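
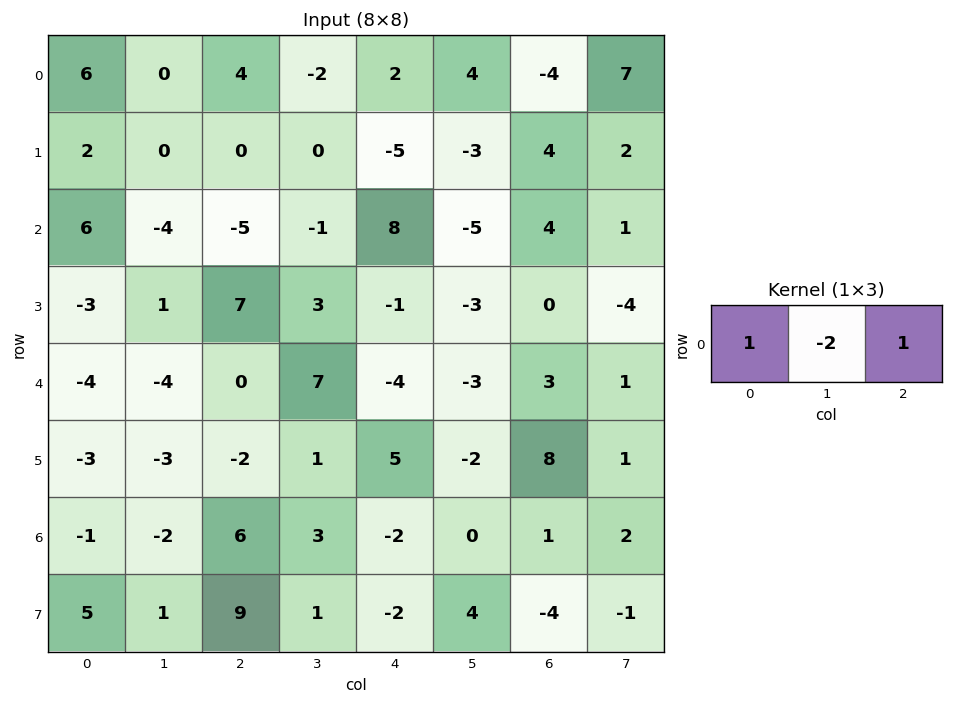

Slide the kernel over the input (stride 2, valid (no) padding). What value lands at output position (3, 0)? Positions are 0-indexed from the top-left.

The receptive field on the input at this output position is [-1 -2 6]. Elementwise product with the kernel and sum: -1·1 + -2·-2 + 6·1.

9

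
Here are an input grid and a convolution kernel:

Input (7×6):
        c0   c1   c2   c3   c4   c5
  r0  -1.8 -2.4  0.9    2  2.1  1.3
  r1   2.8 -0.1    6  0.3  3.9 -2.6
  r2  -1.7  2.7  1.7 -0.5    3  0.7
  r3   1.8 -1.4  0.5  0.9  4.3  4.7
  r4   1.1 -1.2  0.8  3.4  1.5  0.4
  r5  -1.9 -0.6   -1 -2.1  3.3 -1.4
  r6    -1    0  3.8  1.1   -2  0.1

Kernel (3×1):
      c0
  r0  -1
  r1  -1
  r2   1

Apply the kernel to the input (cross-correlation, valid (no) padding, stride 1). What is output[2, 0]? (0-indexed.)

The receptive field on the input at this output position is [-1.7 / 1.8 / 1.1]. Elementwise product with the kernel and sum: -1.7·-1 + 1.8·-1 + 1.1·1.

1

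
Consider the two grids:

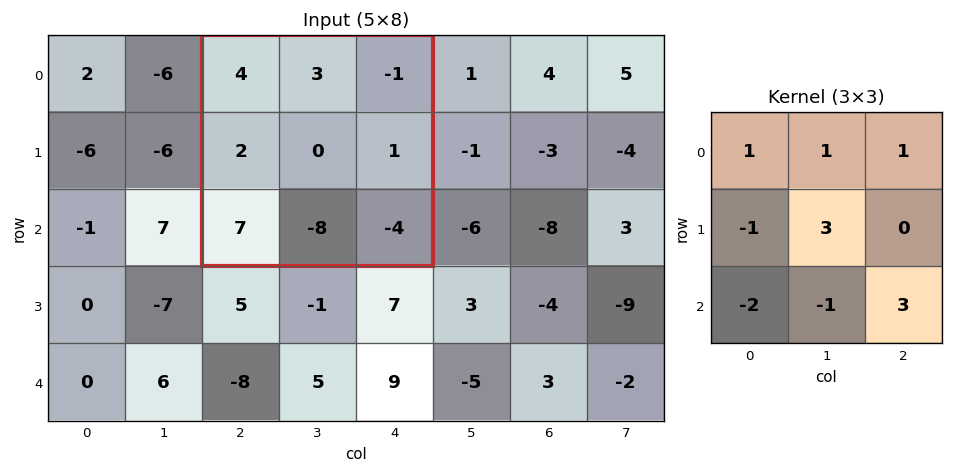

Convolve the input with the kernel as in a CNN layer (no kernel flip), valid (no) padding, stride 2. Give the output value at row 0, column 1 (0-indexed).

The receptive field on the input at this output position is [4 3 -1 / 2 0 1 / 7 -8 -4]. Elementwise product with the kernel and sum: 4·1 + 3·1 + -1·1 + 2·-1 + 0·3 + 7·-2 + -8·-1 + -4·3.

-14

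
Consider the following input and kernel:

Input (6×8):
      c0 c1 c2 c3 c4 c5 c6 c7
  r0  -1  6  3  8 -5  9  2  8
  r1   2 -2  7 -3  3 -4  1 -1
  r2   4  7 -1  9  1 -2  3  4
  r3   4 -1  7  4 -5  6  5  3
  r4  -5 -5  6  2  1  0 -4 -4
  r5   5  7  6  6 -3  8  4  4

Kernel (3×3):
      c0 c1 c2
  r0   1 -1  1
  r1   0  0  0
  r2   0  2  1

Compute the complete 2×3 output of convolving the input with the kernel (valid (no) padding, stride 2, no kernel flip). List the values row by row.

9 9 -13
-8 -4 2

Output[0,0]: The receptive field on the input at this output position is [-1 6 3 / 2 -2 7 / 4 7 -1]. Elementwise product with the kernel and sum: -1·1 + 6·-1 + 3·1 + 7·2 + -1·1.
Output[0,1]: The receptive field on the input at this output position is [3 8 -5 / 7 -3 3 / -1 9 1]. Elementwise product with the kernel and sum: 3·1 + 8·-1 + -5·1 + 9·2 + 1·1.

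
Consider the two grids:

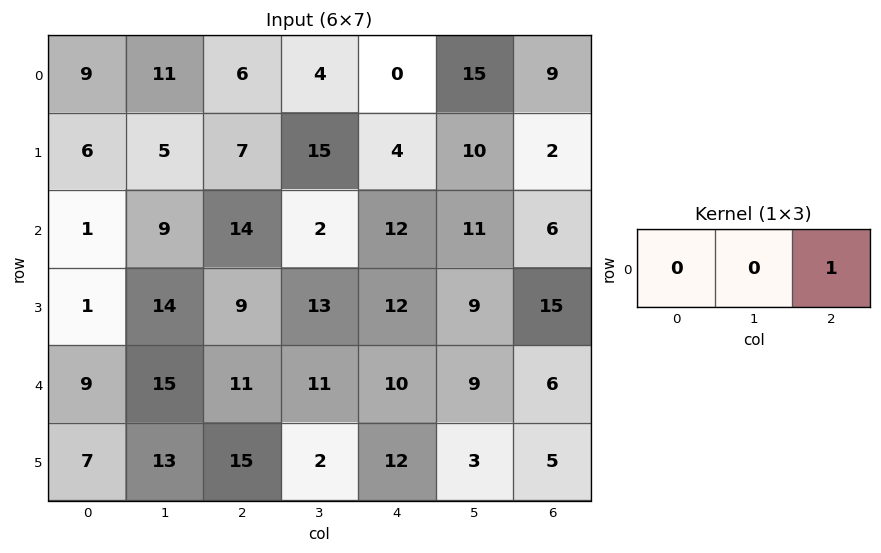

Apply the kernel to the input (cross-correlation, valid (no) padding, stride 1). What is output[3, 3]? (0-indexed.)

9

The receptive field on the input at this output position is [13 12 9]. Elementwise product with the kernel and sum: 9·1.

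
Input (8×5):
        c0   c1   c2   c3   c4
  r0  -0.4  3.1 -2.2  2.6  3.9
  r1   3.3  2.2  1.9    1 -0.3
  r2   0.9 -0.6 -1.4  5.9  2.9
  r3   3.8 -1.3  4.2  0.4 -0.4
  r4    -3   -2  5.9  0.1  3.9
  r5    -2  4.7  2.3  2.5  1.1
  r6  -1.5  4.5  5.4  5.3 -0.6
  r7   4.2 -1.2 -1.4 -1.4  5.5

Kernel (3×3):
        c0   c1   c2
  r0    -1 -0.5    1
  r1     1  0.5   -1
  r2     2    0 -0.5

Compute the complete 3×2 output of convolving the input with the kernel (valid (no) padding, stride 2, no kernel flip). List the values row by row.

1.65 3.25
-12 16
2.25 11.5

Output[0,0]: The receptive field on the input at this output position is [-0.4 3.1 -2.2 / 3.3 2.2 1.9 / 0.9 -0.6 -1.4]. Elementwise product with the kernel and sum: -0.4·-1 + 3.1·-0.5 + -2.2·1 + 3.3·1 + 2.2·0.5 + 1.9·-1 + 0.9·2 + -1.4·-0.5.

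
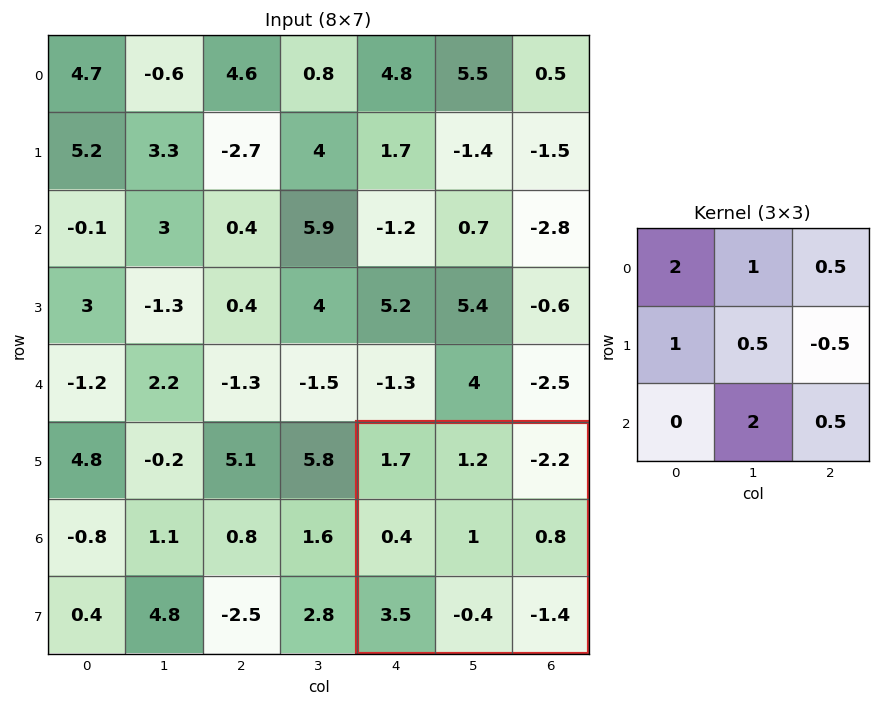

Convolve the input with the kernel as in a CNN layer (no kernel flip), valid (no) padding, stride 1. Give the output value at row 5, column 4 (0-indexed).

The receptive field on the input at this output position is [1.7 1.2 -2.2 / 0.4 1 0.8 / 3.5 -0.4 -1.4]. Elementwise product with the kernel and sum: 1.7·2 + 1.2·1 + -2.2·0.5 + 0.4·1 + 1·0.5 + 0.8·-0.5 + -0.4·2 + -1.4·0.5.

2.5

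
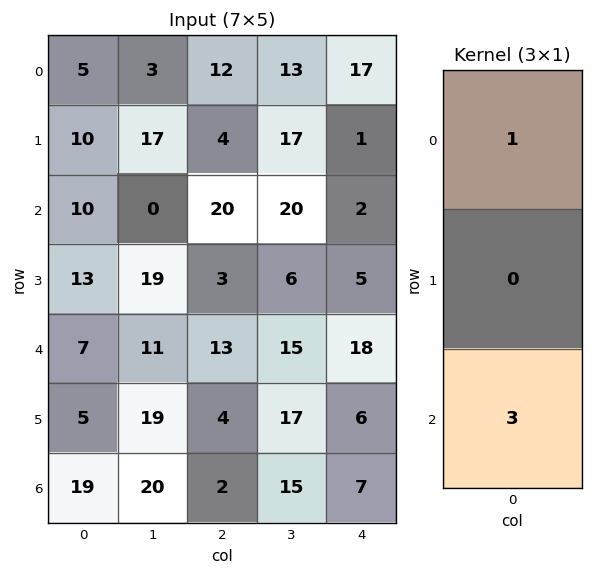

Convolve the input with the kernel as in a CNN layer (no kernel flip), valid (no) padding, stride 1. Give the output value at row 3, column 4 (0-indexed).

23

The receptive field on the input at this output position is [5 / 18 / 6]. Elementwise product with the kernel and sum: 5·1 + 6·3.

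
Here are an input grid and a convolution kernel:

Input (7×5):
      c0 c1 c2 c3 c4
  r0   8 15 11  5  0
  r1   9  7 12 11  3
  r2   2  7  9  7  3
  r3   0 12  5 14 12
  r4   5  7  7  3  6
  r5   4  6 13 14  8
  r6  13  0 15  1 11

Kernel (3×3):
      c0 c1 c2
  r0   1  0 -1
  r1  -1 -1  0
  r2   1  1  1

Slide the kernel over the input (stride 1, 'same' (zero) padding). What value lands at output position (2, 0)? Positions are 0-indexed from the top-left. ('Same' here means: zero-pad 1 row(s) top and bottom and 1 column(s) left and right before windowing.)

3

The receptive field on the zero-padded input at this output position is [0 9 7 / 0 2 7 / 0 0 12]. Elementwise product with the kernel and sum: 0·1 + 7·-1 + 0·-1 + 2·-1 + 0·1 + 0·1 + 12·1.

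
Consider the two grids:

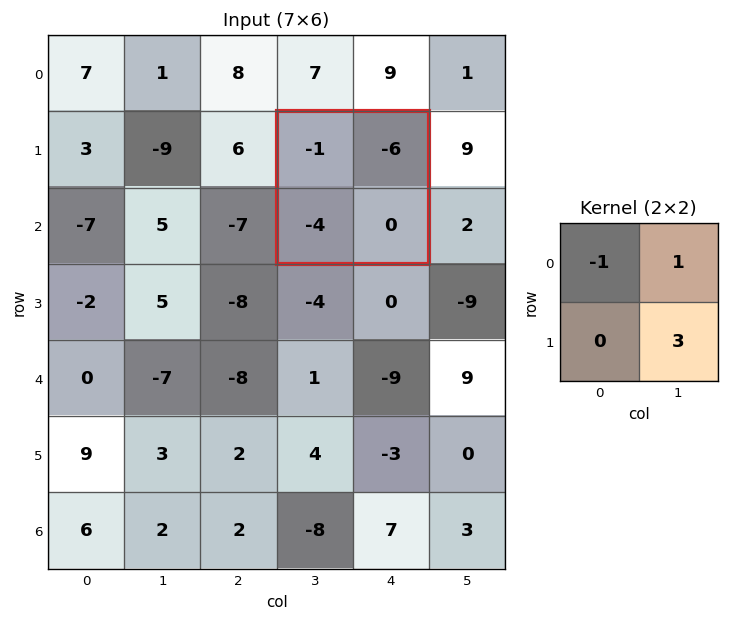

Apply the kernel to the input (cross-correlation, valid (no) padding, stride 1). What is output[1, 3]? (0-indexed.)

-5

The receptive field on the input at this output position is [-1 -6 / -4 0]. Elementwise product with the kernel and sum: -1·-1 + -6·1 + 0·3.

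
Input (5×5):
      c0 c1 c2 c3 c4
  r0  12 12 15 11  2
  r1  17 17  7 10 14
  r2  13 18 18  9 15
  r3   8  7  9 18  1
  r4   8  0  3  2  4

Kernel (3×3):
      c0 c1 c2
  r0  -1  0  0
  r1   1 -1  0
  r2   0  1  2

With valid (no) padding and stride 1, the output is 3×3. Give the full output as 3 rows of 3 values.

Output[0,0]: The receptive field on the input at this output position is [12 12 15 / 17 17 7 / 13 18 18]. Elementwise product with the kernel and sum: 12·-1 + 17·1 + 17·-1 + 18·1 + 18·2.

42 34 21
3 28 22
-6 -13 -17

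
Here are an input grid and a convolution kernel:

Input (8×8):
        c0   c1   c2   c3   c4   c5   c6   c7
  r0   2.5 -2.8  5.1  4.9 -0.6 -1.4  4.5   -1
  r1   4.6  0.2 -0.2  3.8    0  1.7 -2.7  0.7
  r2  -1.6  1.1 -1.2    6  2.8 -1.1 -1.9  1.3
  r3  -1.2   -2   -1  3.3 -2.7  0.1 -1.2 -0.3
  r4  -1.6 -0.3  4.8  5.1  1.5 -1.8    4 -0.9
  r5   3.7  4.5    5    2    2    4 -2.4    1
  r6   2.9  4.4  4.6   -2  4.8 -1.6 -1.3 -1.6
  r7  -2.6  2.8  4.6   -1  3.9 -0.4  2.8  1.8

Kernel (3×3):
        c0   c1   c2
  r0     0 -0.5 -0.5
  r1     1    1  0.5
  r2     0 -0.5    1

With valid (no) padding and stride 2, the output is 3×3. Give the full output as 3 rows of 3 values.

Output[0,0]: The receptive field on the input at this output position is [2.5 -2.8 5.1 / 4.6 0.2 -0.2 / -1.6 1.1 -1.2]. Elementwise product with the kernel and sum: -2.8·-0.5 + 5.1·-0.5 + 4.6·1 + 0.2·1 + -0.2·0.5 + 1.1·-0.5 + -1.2·1.

1.8 1.25 -2.55
1.3 -4.5 3.2
10.85 10.5 3.2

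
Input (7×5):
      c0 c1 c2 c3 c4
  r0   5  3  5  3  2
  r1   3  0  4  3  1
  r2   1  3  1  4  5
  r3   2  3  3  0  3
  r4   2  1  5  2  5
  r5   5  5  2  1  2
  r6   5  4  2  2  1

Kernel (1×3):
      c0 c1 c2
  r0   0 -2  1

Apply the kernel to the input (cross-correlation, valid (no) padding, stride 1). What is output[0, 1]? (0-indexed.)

-7

The receptive field on the input at this output position is [3 5 3]. Elementwise product with the kernel and sum: 5·-2 + 3·1.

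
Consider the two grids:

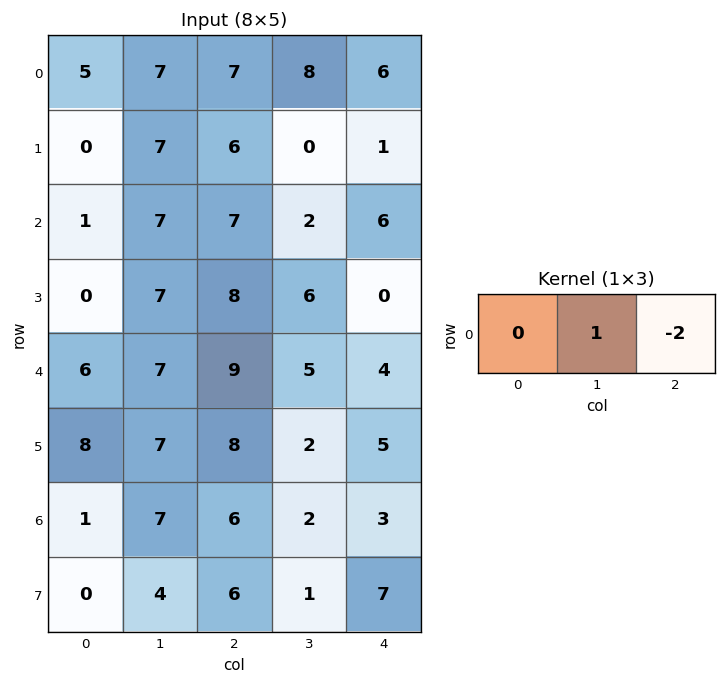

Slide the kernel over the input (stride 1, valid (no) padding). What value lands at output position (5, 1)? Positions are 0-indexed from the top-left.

The receptive field on the input at this output position is [7 8 2]. Elementwise product with the kernel and sum: 8·1 + 2·-2.

4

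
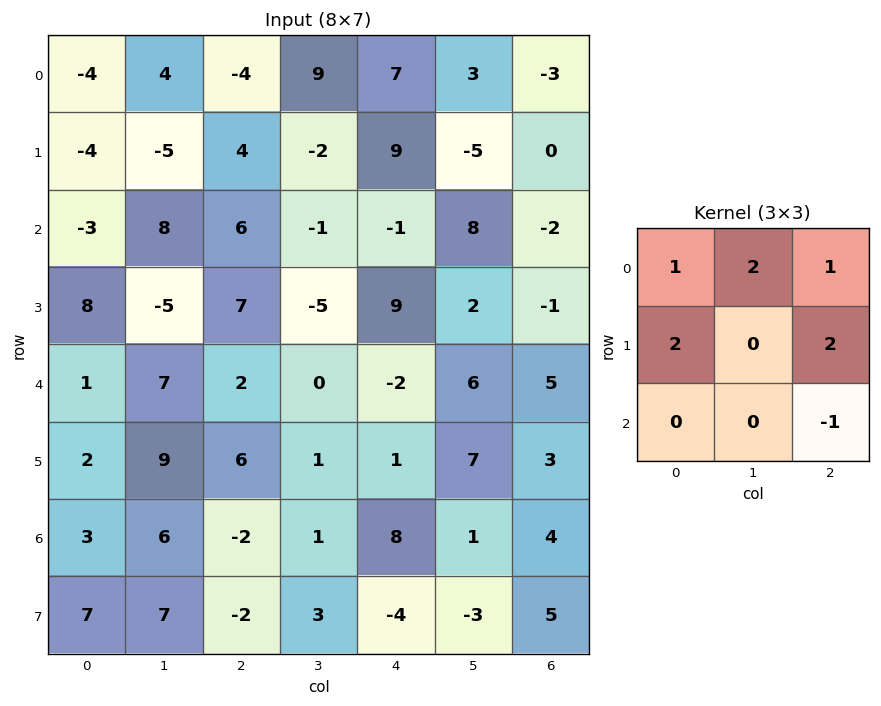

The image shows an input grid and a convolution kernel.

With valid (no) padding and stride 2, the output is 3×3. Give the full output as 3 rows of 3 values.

-6 48 30
47 37 24
35 6 19

Output[0,0]: The receptive field on the input at this output position is [-4 4 -4 / -4 -5 4 / -3 8 6]. Elementwise product with the kernel and sum: -4·1 + 4·2 + -4·1 + -4·2 + 4·2 + 6·-1.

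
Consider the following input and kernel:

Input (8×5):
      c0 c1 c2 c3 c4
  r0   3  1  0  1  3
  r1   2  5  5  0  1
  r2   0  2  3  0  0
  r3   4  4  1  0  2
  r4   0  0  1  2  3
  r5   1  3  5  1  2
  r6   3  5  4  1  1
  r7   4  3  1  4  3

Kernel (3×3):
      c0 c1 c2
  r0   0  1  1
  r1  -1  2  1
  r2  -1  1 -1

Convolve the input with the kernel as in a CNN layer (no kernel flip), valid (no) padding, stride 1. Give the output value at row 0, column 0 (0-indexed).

The receptive field on the input at this output position is [3 1 0 / 2 5 5 / 0 2 3]. Elementwise product with the kernel and sum: 1·1 + 0·1 + 2·-1 + 5·2 + 5·1 + 0·-1 + 2·1 + 3·-1.

13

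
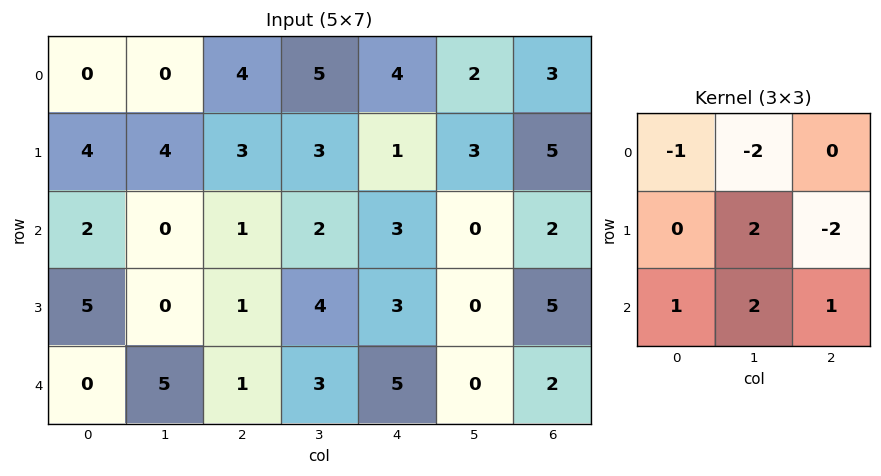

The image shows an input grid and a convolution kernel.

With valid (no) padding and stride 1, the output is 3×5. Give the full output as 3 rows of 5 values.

5 -4 -2 -9 -7
-8 -6 1 11 -3
7 2 9 11 -6

Output[0,0]: The receptive field on the input at this output position is [0 0 4 / 4 4 3 / 2 0 1]. Elementwise product with the kernel and sum: 0·-1 + 0·-2 + 4·2 + 3·-2 + 2·1 + 0·2 + 1·1.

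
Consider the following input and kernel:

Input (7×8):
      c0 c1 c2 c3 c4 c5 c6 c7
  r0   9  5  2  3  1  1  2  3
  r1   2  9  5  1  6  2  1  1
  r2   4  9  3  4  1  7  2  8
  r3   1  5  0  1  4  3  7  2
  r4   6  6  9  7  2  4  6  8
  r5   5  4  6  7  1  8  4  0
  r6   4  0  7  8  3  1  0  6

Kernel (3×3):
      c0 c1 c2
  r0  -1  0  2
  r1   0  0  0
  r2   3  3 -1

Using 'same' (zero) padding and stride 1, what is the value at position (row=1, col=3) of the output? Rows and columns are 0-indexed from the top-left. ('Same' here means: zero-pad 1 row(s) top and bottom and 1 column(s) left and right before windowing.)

The receptive field on the zero-padded input at this output position is [2 3 1 / 5 1 6 / 3 4 1]. Elementwise product with the kernel and sum: 2·-1 + 1·2 + 3·3 + 4·3 + 1·-1.

20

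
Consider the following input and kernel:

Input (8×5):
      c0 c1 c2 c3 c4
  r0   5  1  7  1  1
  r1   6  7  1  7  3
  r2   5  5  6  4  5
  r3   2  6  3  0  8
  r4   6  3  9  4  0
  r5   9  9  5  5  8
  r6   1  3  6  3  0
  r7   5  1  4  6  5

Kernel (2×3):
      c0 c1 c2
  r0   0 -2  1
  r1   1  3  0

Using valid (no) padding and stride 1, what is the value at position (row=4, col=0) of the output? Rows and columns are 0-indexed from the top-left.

The receptive field on the input at this output position is [6 3 9 / 9 9 5]. Elementwise product with the kernel and sum: 3·-2 + 9·1 + 9·1 + 9·3.

39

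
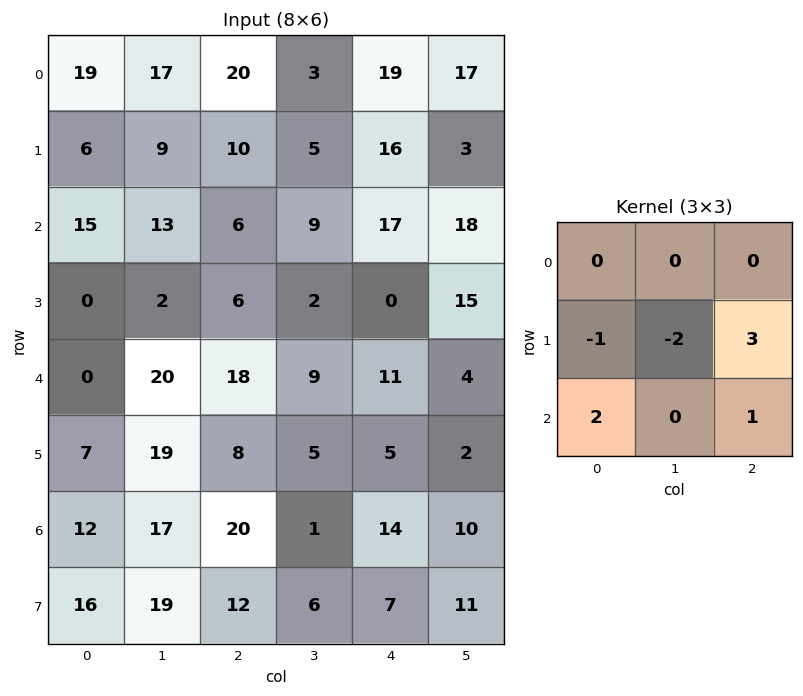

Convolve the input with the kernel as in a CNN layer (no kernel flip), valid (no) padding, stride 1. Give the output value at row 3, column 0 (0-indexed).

36

The receptive field on the input at this output position is [0 2 6 / 0 20 18 / 7 19 8]. Elementwise product with the kernel and sum: 0·-1 + 20·-2 + 18·3 + 7·2 + 8·1.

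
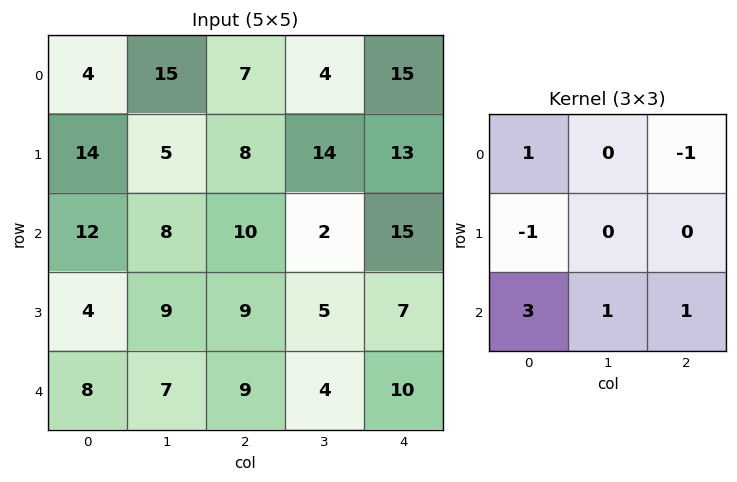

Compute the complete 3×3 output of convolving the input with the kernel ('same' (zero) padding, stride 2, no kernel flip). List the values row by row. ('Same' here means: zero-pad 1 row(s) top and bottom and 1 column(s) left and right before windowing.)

19 22 51
8 24 34
-9 -3 1

Output[0,0]: The receptive field on the zero-padded input at this output position is [0 0 0 / 0 4 15 / 0 14 5]. Elementwise product with the kernel and sum: 0·1 + 0·-1 + 0·-1 + 0·3 + 14·1 + 5·1.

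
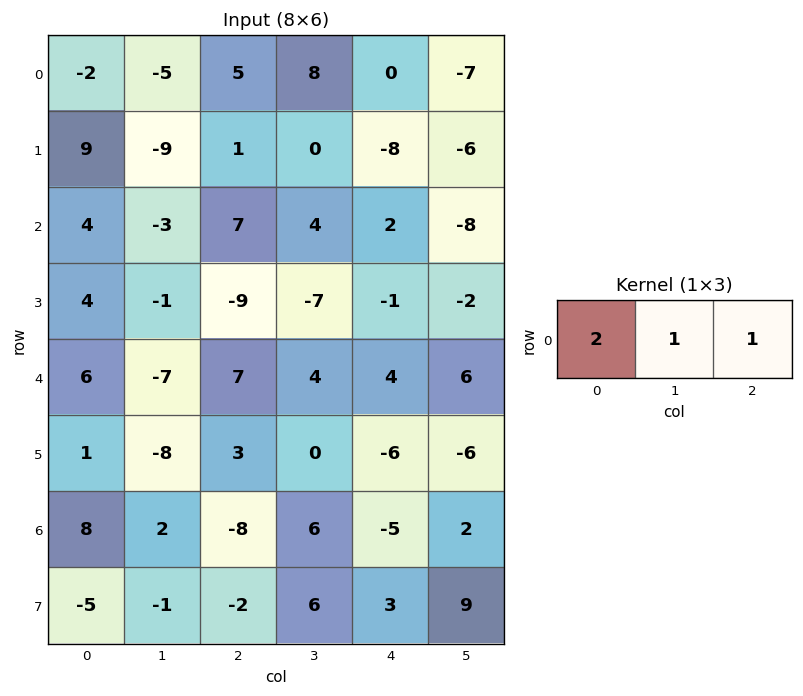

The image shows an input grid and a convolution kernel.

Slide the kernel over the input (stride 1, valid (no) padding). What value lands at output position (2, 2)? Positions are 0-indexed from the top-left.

20

The receptive field on the input at this output position is [7 4 2]. Elementwise product with the kernel and sum: 7·2 + 4·1 + 2·1.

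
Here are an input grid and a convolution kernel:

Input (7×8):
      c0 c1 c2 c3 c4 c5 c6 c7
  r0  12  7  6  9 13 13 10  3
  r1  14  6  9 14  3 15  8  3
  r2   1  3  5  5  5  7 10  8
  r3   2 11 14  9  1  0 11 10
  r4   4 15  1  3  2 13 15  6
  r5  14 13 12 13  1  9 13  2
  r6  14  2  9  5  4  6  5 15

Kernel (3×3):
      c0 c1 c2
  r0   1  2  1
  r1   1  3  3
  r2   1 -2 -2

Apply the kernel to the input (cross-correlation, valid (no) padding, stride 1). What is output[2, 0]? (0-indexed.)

61

The receptive field on the input at this output position is [1 3 5 / 2 11 14 / 4 15 1]. Elementwise product with the kernel and sum: 1·1 + 3·2 + 5·1 + 2·1 + 11·3 + 14·3 + 4·1 + 15·-2 + 1·-2.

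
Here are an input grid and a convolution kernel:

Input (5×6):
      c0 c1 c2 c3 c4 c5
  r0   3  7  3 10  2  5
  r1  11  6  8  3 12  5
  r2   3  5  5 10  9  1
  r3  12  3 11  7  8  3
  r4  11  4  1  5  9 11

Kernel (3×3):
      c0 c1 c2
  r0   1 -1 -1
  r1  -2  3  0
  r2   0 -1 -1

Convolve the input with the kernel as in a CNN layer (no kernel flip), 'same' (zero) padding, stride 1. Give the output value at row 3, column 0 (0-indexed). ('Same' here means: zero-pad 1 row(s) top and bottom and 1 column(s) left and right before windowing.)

The receptive field on the zero-padded input at this output position is [0 3 5 / 0 12 3 / 0 11 4]. Elementwise product with the kernel and sum: 0·1 + 3·-1 + 5·-1 + 0·-2 + 12·3 + 11·-1 + 4·-1.

13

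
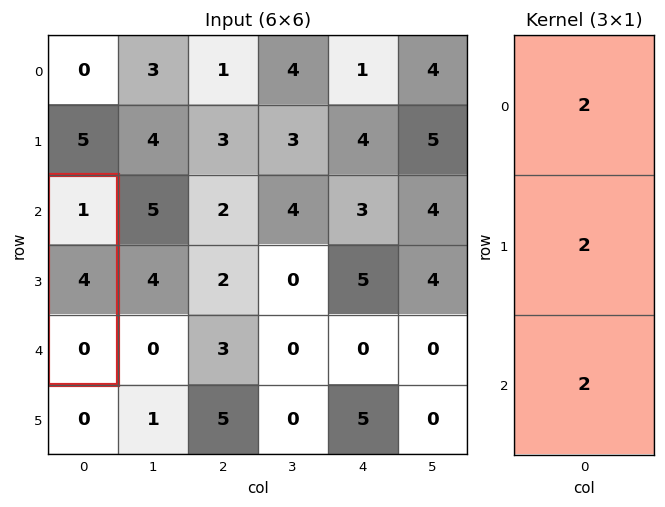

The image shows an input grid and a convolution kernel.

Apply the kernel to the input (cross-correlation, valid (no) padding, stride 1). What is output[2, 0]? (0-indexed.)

The receptive field on the input at this output position is [1 / 4 / 0]. Elementwise product with the kernel and sum: 1·2 + 4·2 + 0·2.

10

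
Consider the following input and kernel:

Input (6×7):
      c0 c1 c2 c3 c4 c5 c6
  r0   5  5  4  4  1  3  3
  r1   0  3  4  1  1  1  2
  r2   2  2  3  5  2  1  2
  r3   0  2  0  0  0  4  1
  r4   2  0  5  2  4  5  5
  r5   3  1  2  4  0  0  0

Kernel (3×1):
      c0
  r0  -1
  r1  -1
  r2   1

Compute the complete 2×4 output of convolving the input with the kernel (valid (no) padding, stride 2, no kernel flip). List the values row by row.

Output[0,0]: The receptive field on the input at this output position is [5 / 0 / 2]. Elementwise product with the kernel and sum: 5·-1 + 0·-1 + 2·1.
Output[0,1]: The receptive field on the input at this output position is [4 / 4 / 3]. Elementwise product with the kernel and sum: 4·-1 + 4·-1 + 3·1.

-3 -5 0 -3
0 2 2 2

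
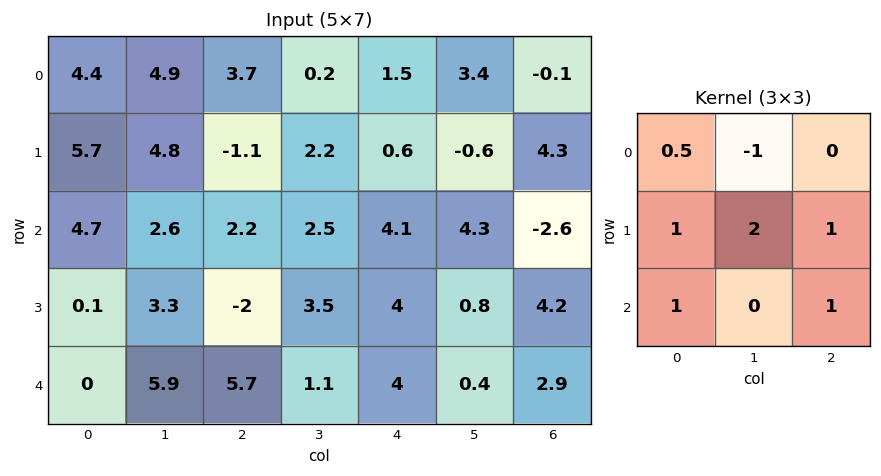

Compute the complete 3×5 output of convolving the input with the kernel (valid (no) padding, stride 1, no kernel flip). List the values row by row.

18.4 8.65 11.85 8.2 2.55
8.25 19.8 10.55 19.8 19.2
10.15 8.9 17.3 10.95 14.45

Output[0,0]: The receptive field on the input at this output position is [4.4 4.9 3.7 / 5.7 4.8 -1.1 / 4.7 2.6 2.2]. Elementwise product with the kernel and sum: 4.4·0.5 + 4.9·-1 + 5.7·1 + 4.8·2 + -1.1·1 + 4.7·1 + 2.2·1.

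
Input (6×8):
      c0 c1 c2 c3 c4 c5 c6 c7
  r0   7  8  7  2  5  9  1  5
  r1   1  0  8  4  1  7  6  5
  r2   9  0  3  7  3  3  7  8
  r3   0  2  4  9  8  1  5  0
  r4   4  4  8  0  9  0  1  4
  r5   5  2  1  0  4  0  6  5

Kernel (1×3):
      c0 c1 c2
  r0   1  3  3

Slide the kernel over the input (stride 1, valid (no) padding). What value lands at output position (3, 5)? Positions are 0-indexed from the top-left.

16

The receptive field on the input at this output position is [1 5 0]. Elementwise product with the kernel and sum: 1·1 + 5·3 + 0·3.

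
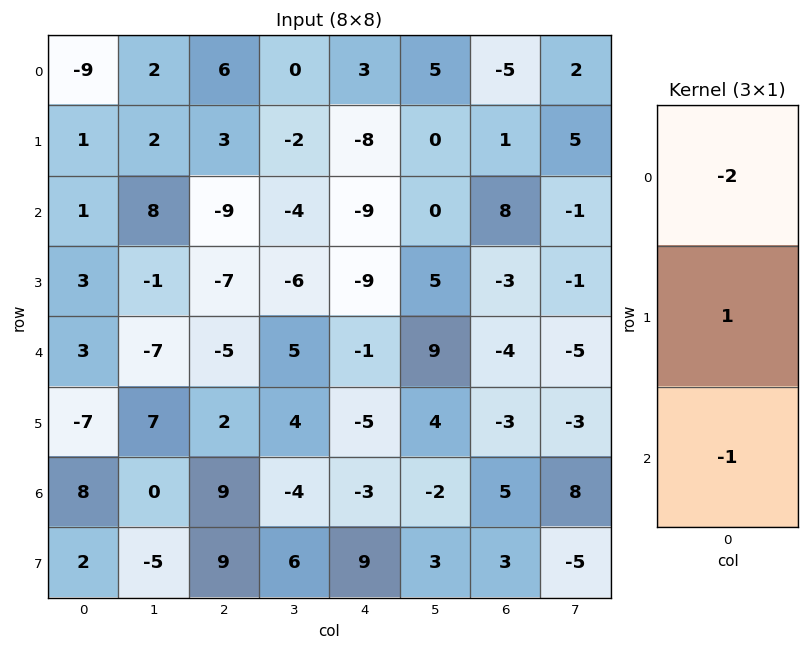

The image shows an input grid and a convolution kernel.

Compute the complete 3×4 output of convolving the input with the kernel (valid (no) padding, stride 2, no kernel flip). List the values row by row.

18 0 -5 3
-2 16 10 -15
-21 3 0 0

Output[0,0]: The receptive field on the input at this output position is [-9 / 1 / 1]. Elementwise product with the kernel and sum: -9·-2 + 1·1 + 1·-1.
Output[0,1]: The receptive field on the input at this output position is [6 / 3 / -9]. Elementwise product with the kernel and sum: 6·-2 + 3·1 + -9·-1.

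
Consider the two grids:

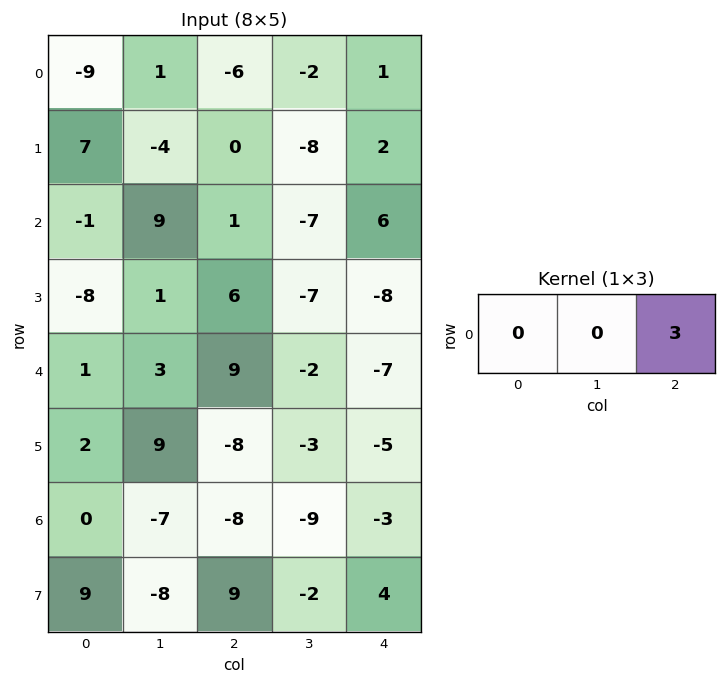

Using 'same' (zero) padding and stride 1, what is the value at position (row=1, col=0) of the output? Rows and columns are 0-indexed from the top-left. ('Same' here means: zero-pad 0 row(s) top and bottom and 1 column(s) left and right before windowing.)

The receptive field on the zero-padded input at this output position is [0 7 -4]. Elementwise product with the kernel and sum: -4·3.

-12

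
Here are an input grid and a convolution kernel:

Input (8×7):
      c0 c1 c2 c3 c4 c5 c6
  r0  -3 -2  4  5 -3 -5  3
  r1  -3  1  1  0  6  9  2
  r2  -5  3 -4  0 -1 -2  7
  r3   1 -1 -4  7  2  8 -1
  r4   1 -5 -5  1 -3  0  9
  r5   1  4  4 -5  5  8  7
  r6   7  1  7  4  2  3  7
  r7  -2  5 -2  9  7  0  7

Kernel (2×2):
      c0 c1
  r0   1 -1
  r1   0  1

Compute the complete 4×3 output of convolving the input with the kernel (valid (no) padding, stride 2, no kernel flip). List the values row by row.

0 -1 11
-9 3 9
10 -11 5
11 12 -1

Output[0,0]: The receptive field on the input at this output position is [-3 -2 / -3 1]. Elementwise product with the kernel and sum: -3·1 + -2·-1 + 1·1.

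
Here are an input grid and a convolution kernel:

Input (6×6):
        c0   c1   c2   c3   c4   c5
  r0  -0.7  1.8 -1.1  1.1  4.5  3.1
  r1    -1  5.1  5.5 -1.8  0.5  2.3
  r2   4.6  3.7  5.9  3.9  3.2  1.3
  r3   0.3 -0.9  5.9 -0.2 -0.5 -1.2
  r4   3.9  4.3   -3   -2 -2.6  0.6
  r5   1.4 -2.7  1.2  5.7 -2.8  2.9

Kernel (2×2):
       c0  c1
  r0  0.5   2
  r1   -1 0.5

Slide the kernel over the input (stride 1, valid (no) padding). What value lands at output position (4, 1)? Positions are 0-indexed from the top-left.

The receptive field on the input at this output position is [4.3 -3 / -2.7 1.2]. Elementwise product with the kernel and sum: 4.3·0.5 + -3·2 + -2.7·-1 + 1.2·0.5.

-0.55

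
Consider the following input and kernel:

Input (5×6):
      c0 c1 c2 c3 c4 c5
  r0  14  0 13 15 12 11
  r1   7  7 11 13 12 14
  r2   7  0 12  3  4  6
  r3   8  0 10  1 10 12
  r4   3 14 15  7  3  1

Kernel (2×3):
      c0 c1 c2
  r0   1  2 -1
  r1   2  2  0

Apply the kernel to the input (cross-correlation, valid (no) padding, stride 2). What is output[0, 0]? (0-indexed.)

29

The receptive field on the input at this output position is [14 0 13 / 7 7 11]. Elementwise product with the kernel and sum: 14·1 + 0·2 + 13·-1 + 7·2 + 7·2.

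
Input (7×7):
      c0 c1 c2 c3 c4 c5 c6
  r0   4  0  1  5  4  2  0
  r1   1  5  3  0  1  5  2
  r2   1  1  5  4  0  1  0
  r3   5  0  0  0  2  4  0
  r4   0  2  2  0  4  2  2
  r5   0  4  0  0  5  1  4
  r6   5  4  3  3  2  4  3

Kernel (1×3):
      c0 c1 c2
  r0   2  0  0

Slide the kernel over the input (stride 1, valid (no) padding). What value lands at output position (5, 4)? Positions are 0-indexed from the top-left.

10

The receptive field on the input at this output position is [5 1 4]. Elementwise product with the kernel and sum: 5·2.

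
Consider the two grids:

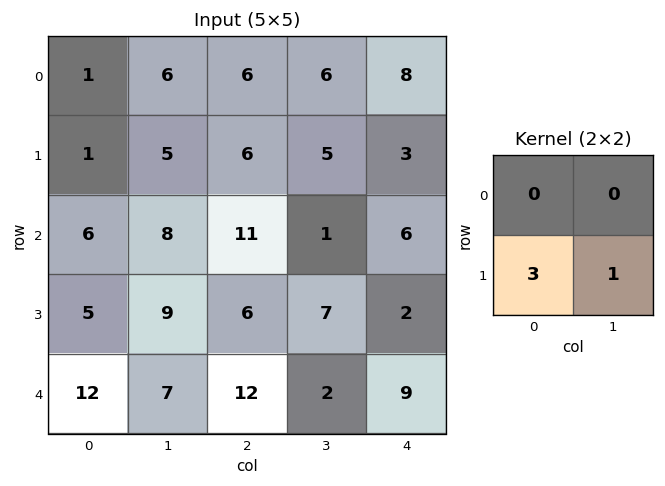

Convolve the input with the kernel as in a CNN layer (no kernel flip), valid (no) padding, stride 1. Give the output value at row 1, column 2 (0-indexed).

The receptive field on the input at this output position is [6 5 / 11 1]. Elementwise product with the kernel and sum: 11·3 + 1·1.

34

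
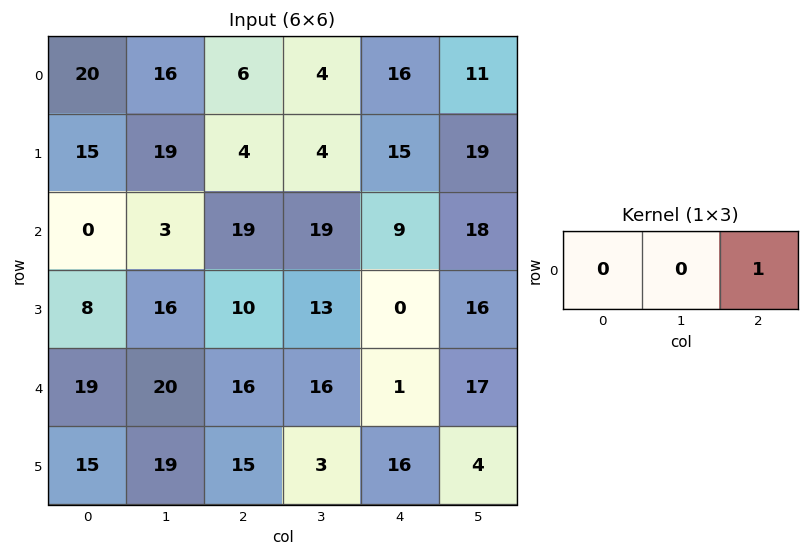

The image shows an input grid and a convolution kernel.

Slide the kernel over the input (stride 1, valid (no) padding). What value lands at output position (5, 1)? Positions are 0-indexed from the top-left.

The receptive field on the input at this output position is [19 15 3]. Elementwise product with the kernel and sum: 3·1.

3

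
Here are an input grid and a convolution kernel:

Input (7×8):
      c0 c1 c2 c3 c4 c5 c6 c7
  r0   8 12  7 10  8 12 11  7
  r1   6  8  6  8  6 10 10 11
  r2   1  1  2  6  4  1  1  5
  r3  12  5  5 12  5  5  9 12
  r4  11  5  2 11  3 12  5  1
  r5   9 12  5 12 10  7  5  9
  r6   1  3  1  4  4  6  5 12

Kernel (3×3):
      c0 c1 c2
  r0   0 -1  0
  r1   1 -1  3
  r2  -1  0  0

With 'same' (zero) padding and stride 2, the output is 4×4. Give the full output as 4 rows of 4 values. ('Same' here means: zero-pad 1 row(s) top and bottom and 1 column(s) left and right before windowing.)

28 27 30 12
-4 6 -13 0
-8 19 27 -6
-1 9 8 32

Output[0,0]: The receptive field on the zero-padded input at this output position is [0 0 0 / 0 8 12 / 0 6 8]. Elementwise product with the kernel and sum: 0·-1 + 0·1 + 8·-1 + 12·3 + 0·-1.
Output[0,1]: The receptive field on the zero-padded input at this output position is [0 0 0 / 12 7 10 / 8 6 8]. Elementwise product with the kernel and sum: 0·-1 + 12·1 + 7·-1 + 10·3 + 8·-1.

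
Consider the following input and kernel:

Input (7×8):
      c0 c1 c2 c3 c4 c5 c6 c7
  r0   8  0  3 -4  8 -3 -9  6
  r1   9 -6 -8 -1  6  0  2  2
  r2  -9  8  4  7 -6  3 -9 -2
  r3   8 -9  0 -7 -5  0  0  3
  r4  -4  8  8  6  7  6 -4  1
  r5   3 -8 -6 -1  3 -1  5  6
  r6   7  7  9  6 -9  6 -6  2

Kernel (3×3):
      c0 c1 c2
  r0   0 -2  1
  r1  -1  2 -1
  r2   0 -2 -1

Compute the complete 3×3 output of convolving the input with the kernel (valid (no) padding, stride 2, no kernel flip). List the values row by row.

Output[0,0]: The receptive field on the input at this output position is [8 0 3 / 9 -6 -8 / -9 8 4]. Elementwise product with the kernel and sum: 0·-2 + 3·1 + 9·-1 + -6·2 + -8·-1 + 8·-2 + 4·-1.
Output[0,1]: The receptive field on the input at this output position is [3 -4 8 / -8 -1 6 / 4 7 -6]. Elementwise product with the kernel and sum: -4·-2 + 8·1 + -8·-1 + -1·2 + 6·-1 + 7·-2 + -6·-1.

-30 8 -8
-62 -48 -18
-44 -7 -32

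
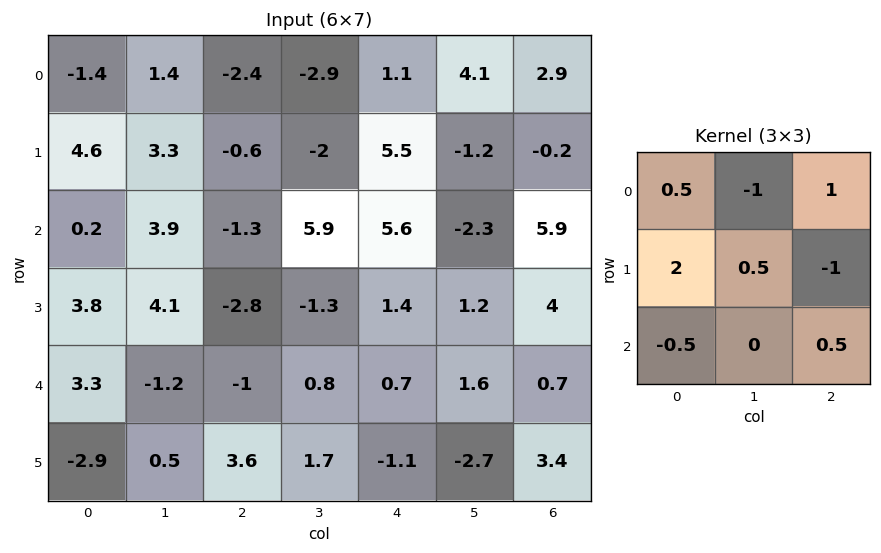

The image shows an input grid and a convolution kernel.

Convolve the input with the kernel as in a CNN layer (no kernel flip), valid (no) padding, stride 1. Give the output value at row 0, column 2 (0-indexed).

The receptive field on the input at this output position is [-2.4 -2.9 1.1 / -0.6 -2 5.5 / -1.3 5.9 5.6]. Elementwise product with the kernel and sum: -2.4·0.5 + -2.9·-1 + 1.1·1 + -0.6·2 + -2·0.5 + 5.5·-1 + -1.3·-0.5 + 5.6·0.5.

-1.45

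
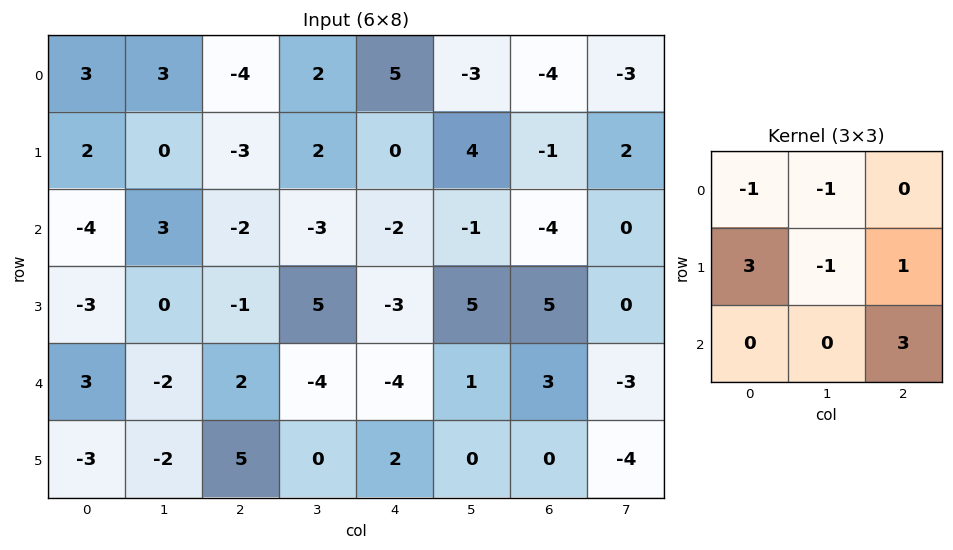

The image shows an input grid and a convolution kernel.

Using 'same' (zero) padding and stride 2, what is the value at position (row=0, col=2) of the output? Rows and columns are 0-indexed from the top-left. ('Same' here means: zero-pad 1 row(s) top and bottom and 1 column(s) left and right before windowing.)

The receptive field on the zero-padded input at this output position is [0 0 0 / 2 5 -3 / 2 0 4]. Elementwise product with the kernel and sum: 0·-1 + 0·-1 + 2·3 + 5·-1 + -3·1 + 4·3.

10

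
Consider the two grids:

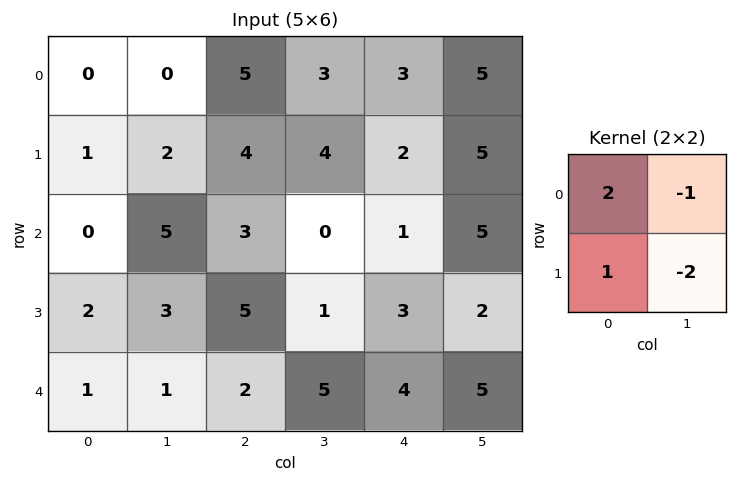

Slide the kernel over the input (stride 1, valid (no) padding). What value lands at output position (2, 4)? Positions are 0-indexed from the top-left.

-4

The receptive field on the input at this output position is [1 5 / 3 2]. Elementwise product with the kernel and sum: 1·2 + 5·-1 + 3·1 + 2·-2.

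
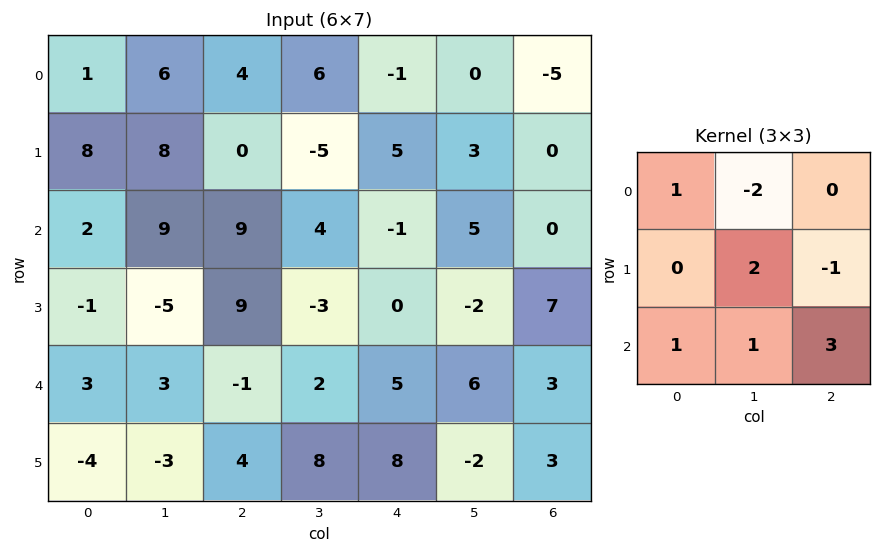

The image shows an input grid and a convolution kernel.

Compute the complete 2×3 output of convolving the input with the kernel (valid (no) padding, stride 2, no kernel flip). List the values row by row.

Output[0,0]: The receptive field on the input at this output position is [1 6 4 / 8 8 0 / 2 9 9]. Elementwise product with the kernel and sum: 1·1 + 6·-2 + 8·2 + 0·-1 + 2·1 + 9·1 + 9·3.

43 -13 9
-32 11 -2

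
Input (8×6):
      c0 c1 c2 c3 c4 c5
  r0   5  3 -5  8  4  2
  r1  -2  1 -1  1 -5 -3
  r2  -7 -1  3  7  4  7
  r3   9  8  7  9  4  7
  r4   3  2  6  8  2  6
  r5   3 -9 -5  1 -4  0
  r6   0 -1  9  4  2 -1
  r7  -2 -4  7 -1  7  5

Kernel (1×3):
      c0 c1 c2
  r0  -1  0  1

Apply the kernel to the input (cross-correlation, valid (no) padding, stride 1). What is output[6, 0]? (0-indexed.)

The receptive field on the input at this output position is [0 -1 9]. Elementwise product with the kernel and sum: 0·-1 + 9·1.

9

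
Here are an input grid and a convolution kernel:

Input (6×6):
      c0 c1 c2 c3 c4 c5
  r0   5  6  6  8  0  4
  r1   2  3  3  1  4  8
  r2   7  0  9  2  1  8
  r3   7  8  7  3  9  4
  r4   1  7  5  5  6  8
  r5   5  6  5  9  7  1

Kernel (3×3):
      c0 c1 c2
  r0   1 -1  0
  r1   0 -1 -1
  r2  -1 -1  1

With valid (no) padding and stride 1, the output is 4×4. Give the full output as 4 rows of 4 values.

-5 -11 -17 1
-18 -23 -2 -20
-11 -26 -9 -15
-19 -11 -14 -35

Output[0,0]: The receptive field on the input at this output position is [5 6 6 / 2 3 3 / 7 0 9]. Elementwise product with the kernel and sum: 5·1 + 6·-1 + 3·-1 + 3·-1 + 7·-1 + 0·-1 + 9·1.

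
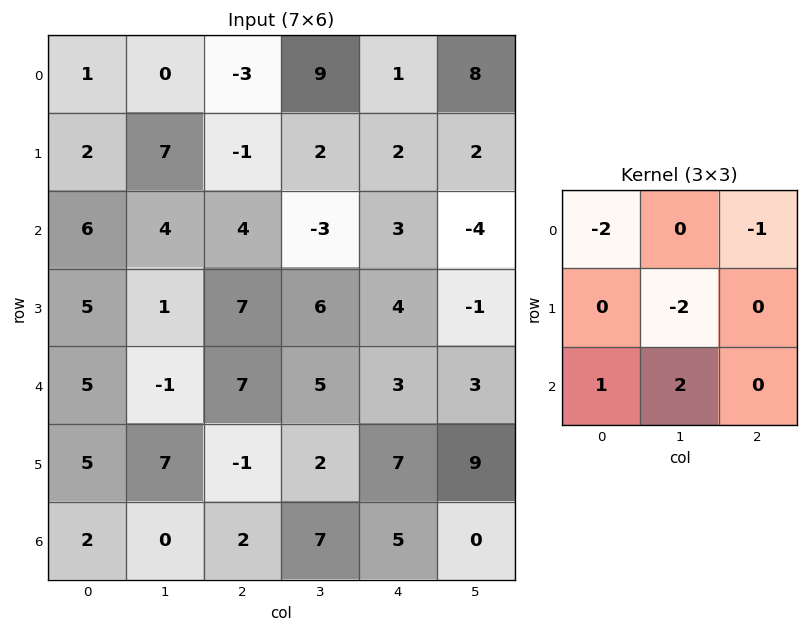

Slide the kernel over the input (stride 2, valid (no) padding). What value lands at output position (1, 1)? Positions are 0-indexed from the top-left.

The receptive field on the input at this output position is [4 -3 3 / 7 6 4 / 7 5 3]. Elementwise product with the kernel and sum: 4·-2 + 3·-1 + 6·-2 + 7·1 + 5·2.

-6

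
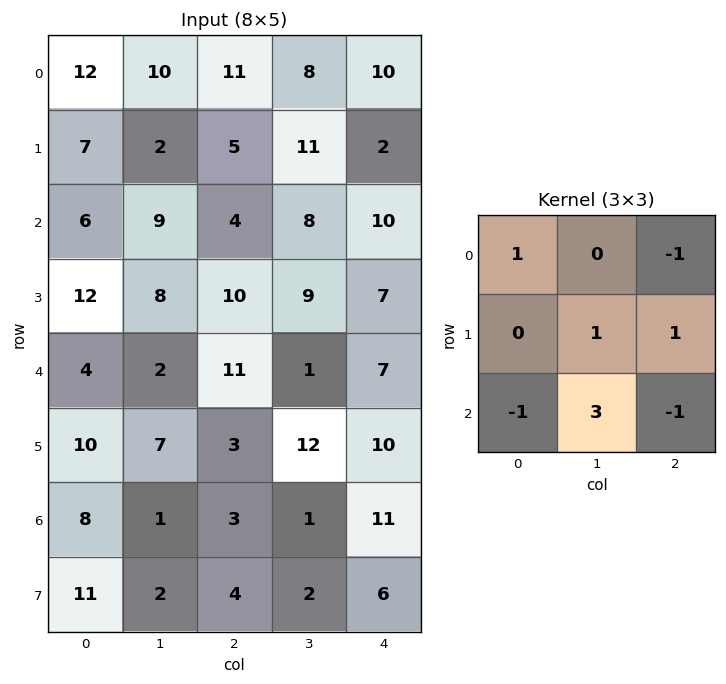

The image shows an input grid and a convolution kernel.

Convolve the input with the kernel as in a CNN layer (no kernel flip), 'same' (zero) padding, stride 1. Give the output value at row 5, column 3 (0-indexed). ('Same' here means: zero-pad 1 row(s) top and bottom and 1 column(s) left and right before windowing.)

15

The receptive field on the zero-padded input at this output position is [11 1 7 / 3 12 10 / 3 1 11]. Elementwise product with the kernel and sum: 11·1 + 7·-1 + 12·1 + 10·1 + 3·-1 + 1·3 + 11·-1.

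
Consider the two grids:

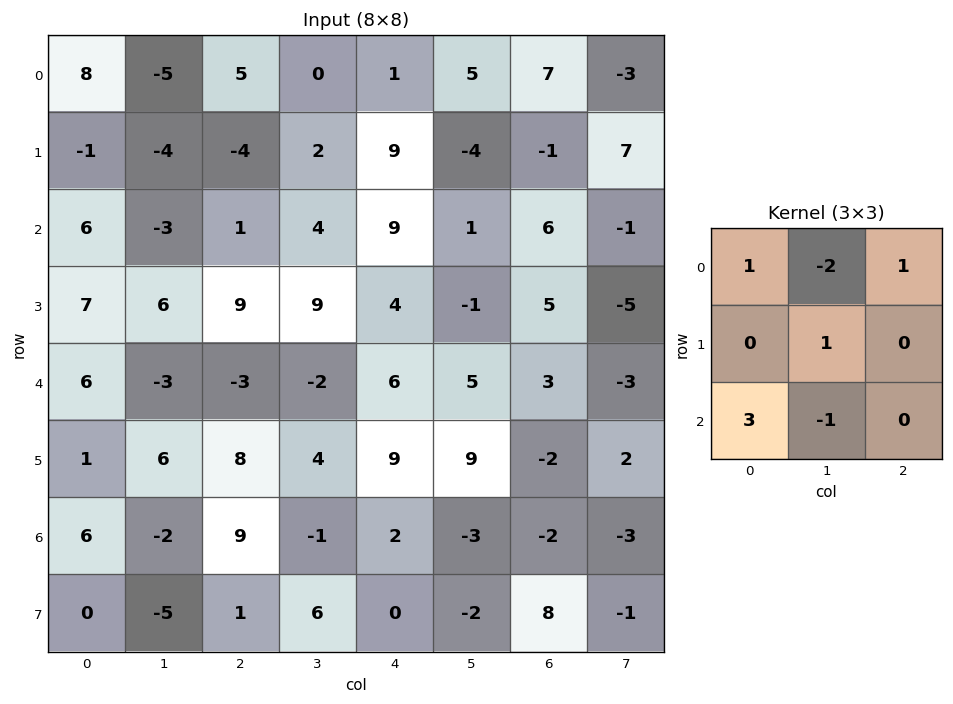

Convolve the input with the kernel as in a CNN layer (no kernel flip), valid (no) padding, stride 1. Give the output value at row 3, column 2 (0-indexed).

The receptive field on the input at this output position is [9 9 4 / -3 -2 6 / 8 4 9]. Elementwise product with the kernel and sum: 9·1 + 9·-2 + 4·1 + -2·1 + 8·3 + 4·-1.

13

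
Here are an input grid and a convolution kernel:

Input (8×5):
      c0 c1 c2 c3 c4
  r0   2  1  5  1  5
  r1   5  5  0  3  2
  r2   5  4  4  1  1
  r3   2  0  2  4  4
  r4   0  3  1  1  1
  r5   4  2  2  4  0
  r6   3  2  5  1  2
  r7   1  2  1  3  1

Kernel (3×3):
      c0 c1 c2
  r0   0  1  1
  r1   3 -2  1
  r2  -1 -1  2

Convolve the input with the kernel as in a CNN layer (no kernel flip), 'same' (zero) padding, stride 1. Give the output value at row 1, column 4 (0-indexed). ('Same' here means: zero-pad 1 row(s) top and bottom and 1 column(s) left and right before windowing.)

8

The receptive field on the zero-padded input at this output position is [1 5 0 / 3 2 0 / 1 1 0]. Elementwise product with the kernel and sum: 5·1 + 0·1 + 3·3 + 2·-2 + 0·1 + 1·-1 + 1·-1 + 0·2.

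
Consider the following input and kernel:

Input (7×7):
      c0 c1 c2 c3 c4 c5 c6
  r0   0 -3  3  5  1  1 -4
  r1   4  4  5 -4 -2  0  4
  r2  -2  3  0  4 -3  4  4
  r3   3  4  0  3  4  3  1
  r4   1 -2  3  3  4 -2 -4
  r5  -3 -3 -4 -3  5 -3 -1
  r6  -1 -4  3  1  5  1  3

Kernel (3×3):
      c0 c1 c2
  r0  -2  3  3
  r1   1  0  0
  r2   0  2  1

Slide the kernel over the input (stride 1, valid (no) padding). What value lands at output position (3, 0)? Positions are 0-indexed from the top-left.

The receptive field on the input at this output position is [3 4 0 / 1 -2 3 / -3 -3 -4]. Elementwise product with the kernel and sum: 3·-2 + 4·3 + 0·3 + 1·1 + -3·2 + -4·1.

-3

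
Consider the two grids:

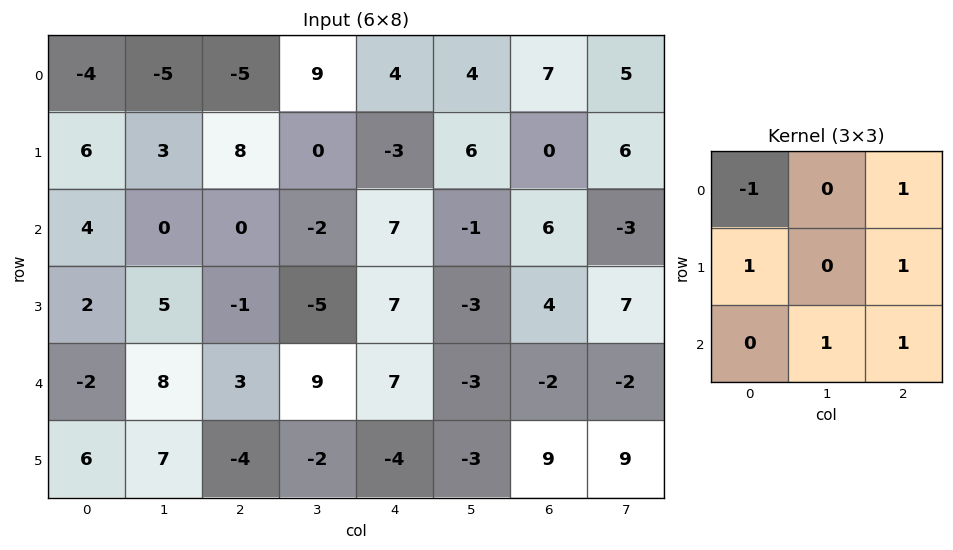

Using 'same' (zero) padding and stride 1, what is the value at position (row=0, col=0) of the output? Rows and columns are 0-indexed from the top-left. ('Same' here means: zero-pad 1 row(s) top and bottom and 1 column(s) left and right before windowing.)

The receptive field on the zero-padded input at this output position is [0 0 0 / 0 -4 -5 / 0 6 3]. Elementwise product with the kernel and sum: 0·-1 + 0·1 + 0·1 + -5·1 + 6·1 + 3·1.

4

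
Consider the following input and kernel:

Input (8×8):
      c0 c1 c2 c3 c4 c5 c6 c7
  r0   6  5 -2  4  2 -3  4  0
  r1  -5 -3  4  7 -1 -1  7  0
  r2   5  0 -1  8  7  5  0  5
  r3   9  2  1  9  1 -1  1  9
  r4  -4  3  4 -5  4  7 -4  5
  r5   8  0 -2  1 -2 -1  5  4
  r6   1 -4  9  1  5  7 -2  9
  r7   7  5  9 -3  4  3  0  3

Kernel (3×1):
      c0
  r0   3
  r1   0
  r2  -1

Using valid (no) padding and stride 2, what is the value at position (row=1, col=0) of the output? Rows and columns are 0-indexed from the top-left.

The receptive field on the input at this output position is [5 / 9 / -4]. Elementwise product with the kernel and sum: 5·3 + -4·-1.

19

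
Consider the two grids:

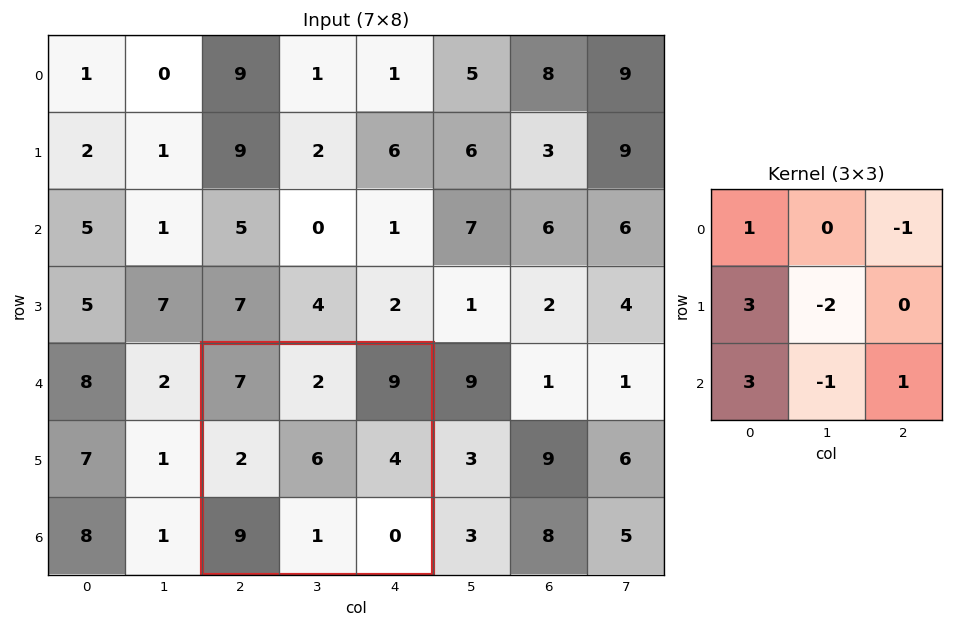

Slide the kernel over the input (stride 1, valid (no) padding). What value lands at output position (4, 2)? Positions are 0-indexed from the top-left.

The receptive field on the input at this output position is [7 2 9 / 2 6 4 / 9 1 0]. Elementwise product with the kernel and sum: 7·1 + 9·-1 + 2·3 + 6·-2 + 9·3 + 1·-1 + 0·1.

18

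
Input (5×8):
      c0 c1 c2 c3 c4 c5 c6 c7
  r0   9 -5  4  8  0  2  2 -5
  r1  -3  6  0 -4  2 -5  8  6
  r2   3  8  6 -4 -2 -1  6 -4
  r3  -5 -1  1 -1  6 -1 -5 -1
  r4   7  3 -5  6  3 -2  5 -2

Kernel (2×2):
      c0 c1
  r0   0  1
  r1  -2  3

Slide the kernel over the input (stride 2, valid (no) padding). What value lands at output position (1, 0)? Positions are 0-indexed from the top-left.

The receptive field on the input at this output position is [3 8 / -5 -1]. Elementwise product with the kernel and sum: 8·1 + -5·-2 + -1·3.

15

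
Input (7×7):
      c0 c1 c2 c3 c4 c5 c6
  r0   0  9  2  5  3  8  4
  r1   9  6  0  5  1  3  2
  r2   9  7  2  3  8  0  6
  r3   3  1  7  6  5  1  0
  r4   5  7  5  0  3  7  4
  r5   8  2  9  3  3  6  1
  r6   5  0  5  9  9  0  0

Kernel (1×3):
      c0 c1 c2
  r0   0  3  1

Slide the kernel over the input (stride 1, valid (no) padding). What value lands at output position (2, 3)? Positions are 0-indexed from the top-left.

The receptive field on the input at this output position is [3 8 0]. Elementwise product with the kernel and sum: 8·3 + 0·1.

24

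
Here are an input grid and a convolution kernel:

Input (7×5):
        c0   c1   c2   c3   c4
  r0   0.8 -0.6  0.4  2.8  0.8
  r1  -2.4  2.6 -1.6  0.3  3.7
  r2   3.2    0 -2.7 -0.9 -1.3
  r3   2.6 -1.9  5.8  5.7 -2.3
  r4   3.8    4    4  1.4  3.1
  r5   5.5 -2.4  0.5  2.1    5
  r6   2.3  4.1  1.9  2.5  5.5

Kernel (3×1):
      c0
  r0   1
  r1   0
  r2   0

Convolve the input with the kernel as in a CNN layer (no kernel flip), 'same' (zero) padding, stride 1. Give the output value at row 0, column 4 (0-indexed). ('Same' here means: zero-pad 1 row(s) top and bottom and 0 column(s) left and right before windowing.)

0

The receptive field on the zero-padded input at this output position is [0 / 0.8 / 3.7]. Elementwise product with the kernel and sum: 0·1.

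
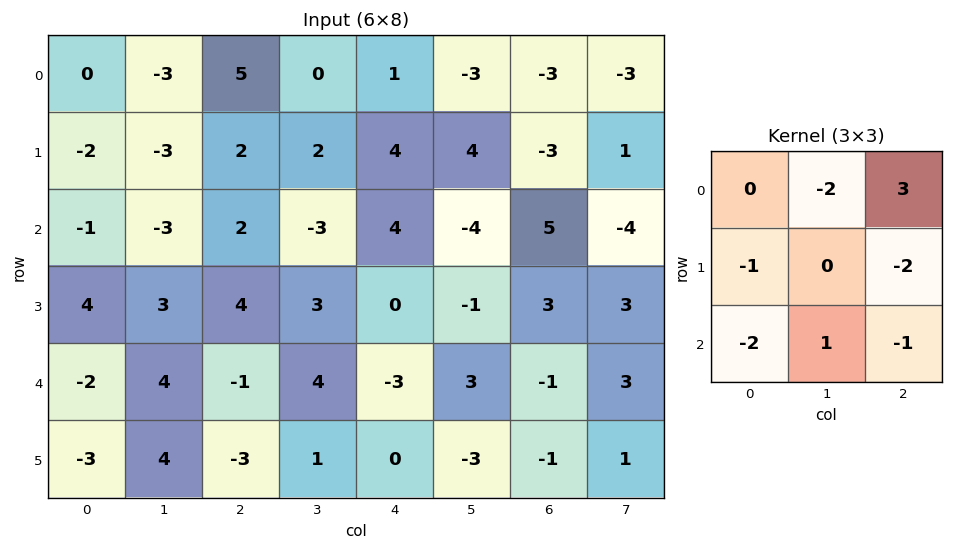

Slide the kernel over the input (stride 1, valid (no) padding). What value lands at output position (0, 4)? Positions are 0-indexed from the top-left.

The receptive field on the input at this output position is [1 -3 -3 / 4 4 -3 / 4 -4 5]. Elementwise product with the kernel and sum: -3·-2 + -3·3 + 4·-1 + -3·-2 + 4·-2 + -4·1 + 5·-1.

-18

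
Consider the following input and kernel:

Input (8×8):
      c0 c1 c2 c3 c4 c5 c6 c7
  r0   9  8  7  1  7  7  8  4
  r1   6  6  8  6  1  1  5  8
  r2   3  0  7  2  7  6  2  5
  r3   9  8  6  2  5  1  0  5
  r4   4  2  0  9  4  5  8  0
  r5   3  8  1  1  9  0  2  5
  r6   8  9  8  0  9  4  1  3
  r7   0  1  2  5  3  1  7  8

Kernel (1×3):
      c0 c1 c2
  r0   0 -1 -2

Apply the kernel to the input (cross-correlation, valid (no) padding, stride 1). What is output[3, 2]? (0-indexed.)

The receptive field on the input at this output position is [6 2 5]. Elementwise product with the kernel and sum: 2·-1 + 5·-2.

-12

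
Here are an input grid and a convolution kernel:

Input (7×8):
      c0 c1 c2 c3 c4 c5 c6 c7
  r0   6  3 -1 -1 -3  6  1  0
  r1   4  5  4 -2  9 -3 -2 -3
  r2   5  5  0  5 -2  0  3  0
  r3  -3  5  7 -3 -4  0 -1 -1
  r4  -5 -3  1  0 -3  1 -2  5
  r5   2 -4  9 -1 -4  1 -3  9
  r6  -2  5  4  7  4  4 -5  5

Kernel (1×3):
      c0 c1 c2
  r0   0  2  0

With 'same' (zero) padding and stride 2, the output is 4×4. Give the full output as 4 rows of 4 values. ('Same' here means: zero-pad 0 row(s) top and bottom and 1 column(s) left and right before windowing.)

Output[0,0]: The receptive field on the zero-padded input at this output position is [0 6 3]. Elementwise product with the kernel and sum: 6·2.

12 -2 -6 2
10 0 -4 6
-10 2 -6 -4
-4 8 8 -10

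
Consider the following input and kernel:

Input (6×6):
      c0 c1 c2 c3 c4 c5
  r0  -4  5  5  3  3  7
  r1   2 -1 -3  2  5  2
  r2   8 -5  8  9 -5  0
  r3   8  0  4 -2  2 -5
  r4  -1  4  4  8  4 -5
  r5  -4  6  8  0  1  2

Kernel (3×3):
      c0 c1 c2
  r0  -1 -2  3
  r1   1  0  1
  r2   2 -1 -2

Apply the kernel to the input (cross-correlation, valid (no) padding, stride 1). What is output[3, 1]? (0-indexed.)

2

The receptive field on the input at this output position is [0 4 -2 / 4 4 8 / 6 8 0]. Elementwise product with the kernel and sum: 0·-1 + 4·-2 + -2·3 + 4·1 + 8·1 + 6·2 + 8·-1 + 0·-2.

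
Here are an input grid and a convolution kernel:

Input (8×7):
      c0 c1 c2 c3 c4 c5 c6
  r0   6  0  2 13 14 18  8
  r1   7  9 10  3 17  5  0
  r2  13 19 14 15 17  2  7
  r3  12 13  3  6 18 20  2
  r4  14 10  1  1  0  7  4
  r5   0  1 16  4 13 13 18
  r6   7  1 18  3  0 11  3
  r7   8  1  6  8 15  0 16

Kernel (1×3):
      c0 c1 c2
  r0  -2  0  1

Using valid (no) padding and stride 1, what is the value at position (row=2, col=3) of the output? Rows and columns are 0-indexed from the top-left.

The receptive field on the input at this output position is [15 17 2]. Elementwise product with the kernel and sum: 15·-2 + 2·1.

-28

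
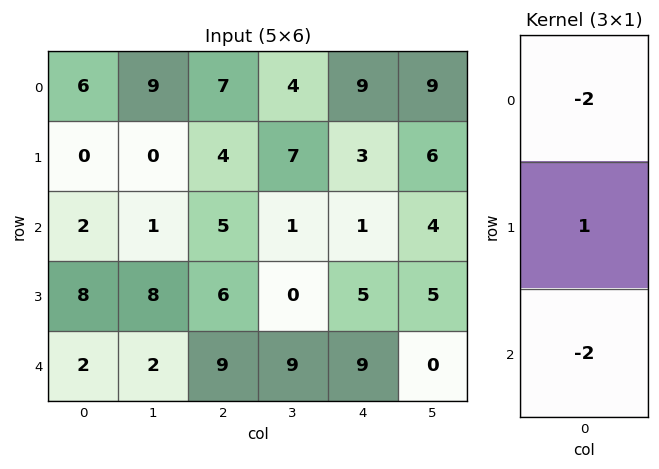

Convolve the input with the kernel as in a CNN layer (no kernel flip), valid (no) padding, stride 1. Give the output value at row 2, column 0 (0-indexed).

The receptive field on the input at this output position is [2 / 8 / 2]. Elementwise product with the kernel and sum: 2·-2 + 8·1 + 2·-2.

0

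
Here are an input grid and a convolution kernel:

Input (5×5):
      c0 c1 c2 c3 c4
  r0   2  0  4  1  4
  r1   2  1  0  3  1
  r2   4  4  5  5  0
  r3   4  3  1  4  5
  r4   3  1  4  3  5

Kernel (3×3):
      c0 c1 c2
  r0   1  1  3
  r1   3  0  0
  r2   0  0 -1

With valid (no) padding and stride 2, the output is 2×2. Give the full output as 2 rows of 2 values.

Output[0,0]: The receptive field on the input at this output position is [2 0 4 / 2 1 0 / 4 4 5]. Elementwise product with the kernel and sum: 2·1 + 0·1 + 4·3 + 2·3 + 5·-1.
Output[0,1]: The receptive field on the input at this output position is [4 1 4 / 0 3 1 / 5 5 0]. Elementwise product with the kernel and sum: 4·1 + 1·1 + 4·3 + 0·3 + 0·-1.

15 17
31 8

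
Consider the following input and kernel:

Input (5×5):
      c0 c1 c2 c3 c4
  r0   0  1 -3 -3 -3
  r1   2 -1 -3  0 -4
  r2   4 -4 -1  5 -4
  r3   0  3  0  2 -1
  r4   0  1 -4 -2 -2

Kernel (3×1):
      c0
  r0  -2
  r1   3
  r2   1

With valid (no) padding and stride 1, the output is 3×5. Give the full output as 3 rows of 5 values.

10 -9 -4 11 -10
8 -7 3 17 -5
-8 18 -2 -6 3

Output[0,0]: The receptive field on the input at this output position is [0 / 2 / 4]. Elementwise product with the kernel and sum: 0·-2 + 2·3 + 4·1.
Output[0,1]: The receptive field on the input at this output position is [1 / -1 / -4]. Elementwise product with the kernel and sum: 1·-2 + -1·3 + -4·1.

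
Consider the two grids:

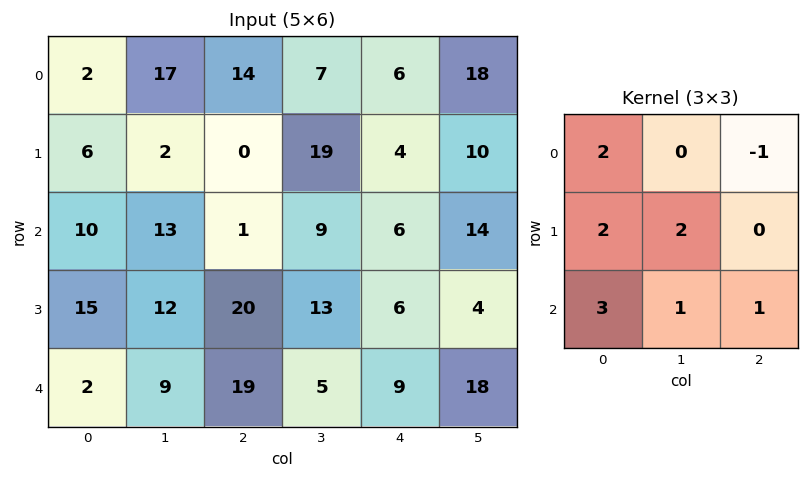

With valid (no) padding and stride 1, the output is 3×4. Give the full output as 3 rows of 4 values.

Output[0,0]: The receptive field on the input at this output position is [2 17 14 / 6 2 0 / 10 13 1]. Elementwise product with the kernel and sum: 2·2 + 14·-1 + 6·2 + 2·2 + 10·3 + 13·1 + 1·1.
Output[0,1]: The receptive field on the input at this output position is [17 14 7 / 2 0 19 / 13 1 9]. Elementwise product with the kernel and sum: 17·2 + 7·-1 + 2·2 + 0·2 + 13·3 + 1·1 + 9·1.

50 80 78 89
135 82 95 107
107 132 133 84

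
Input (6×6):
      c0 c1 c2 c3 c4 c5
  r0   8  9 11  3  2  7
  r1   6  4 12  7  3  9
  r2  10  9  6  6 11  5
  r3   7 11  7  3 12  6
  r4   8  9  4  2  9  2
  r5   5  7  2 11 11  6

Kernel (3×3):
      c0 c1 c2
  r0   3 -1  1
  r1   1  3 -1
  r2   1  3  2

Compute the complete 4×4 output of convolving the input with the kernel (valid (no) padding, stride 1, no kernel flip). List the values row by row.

Output[0,0]: The receptive field on the input at this output position is [8 9 11 / 6 4 12 / 10 9 6]. Elementwise product with the kernel and sum: 8·3 + 9·-1 + 11·1 + 6·1 + 4·3 + 12·-1 + 10·1 + 9·3 + 6·2.
Output[0,1]: The receptive field on the input at this output position is [9 11 3 / 4 12 7 / 9 6 6]. Elementwise product with the kernel and sum: 9·3 + 11·-1 + 3·1 + 4·1 + 12·3 + 7·-1 + 9·1 + 6·3 + 6·2.

81 91 108 70
111 66 85 112
103 81 55 78
78 83 88 86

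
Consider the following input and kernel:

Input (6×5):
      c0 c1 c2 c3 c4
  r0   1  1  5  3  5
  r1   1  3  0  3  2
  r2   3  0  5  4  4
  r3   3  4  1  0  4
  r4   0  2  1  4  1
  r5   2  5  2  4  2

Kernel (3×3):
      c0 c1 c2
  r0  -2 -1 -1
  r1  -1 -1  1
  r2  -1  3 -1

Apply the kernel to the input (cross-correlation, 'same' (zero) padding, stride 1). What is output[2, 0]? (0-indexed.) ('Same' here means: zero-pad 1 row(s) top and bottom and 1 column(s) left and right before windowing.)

-2

The receptive field on the zero-padded input at this output position is [0 1 3 / 0 3 0 / 0 3 4]. Elementwise product with the kernel and sum: 0·-2 + 1·-1 + 3·-1 + 0·-1 + 3·-1 + 0·1 + 0·-1 + 3·3 + 4·-1.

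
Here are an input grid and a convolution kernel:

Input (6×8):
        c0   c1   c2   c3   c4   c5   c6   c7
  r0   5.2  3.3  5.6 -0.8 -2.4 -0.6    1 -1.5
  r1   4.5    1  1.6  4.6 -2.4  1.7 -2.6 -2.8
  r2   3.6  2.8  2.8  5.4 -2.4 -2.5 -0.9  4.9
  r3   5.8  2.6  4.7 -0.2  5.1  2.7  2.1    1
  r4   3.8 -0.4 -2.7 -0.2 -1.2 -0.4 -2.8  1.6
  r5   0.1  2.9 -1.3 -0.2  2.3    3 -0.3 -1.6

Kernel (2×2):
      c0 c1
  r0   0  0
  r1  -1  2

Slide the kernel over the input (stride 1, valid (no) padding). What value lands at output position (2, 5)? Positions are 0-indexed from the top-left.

1.5

The receptive field on the input at this output position is [-2.5 -0.9 / 2.7 2.1]. Elementwise product with the kernel and sum: 2.7·-1 + 2.1·2.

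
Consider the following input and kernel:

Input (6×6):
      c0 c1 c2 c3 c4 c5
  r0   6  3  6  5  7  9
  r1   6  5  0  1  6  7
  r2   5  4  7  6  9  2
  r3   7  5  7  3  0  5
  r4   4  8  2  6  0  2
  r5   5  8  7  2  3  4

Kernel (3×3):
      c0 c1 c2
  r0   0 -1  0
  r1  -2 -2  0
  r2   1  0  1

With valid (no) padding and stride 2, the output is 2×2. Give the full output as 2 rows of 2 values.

-13 9
-22 -24

Output[0,0]: The receptive field on the input at this output position is [6 3 6 / 6 5 0 / 5 4 7]. Elementwise product with the kernel and sum: 3·-1 + 6·-2 + 5·-2 + 5·1 + 7·1.
Output[0,1]: The receptive field on the input at this output position is [6 5 7 / 0 1 6 / 7 6 9]. Elementwise product with the kernel and sum: 5·-1 + 0·-2 + 1·-2 + 7·1 + 9·1.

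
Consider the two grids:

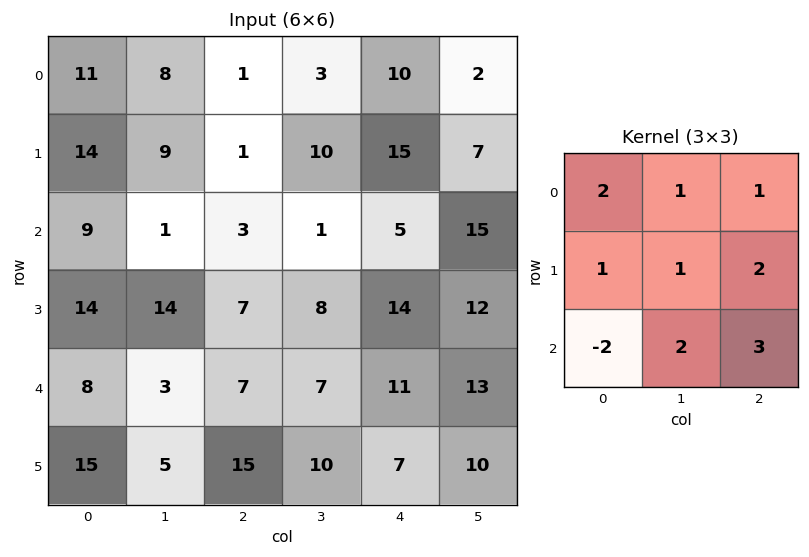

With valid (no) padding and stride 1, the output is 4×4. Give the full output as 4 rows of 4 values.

Output[0,0]: The receptive field on the input at this output position is [11 8 1 / 14 9 1 / 9 1 3]. Elementwise product with the kernel and sum: 11·2 + 8·1 + 1·1 + 14·1 + 9·1 + 1·2 + 9·-2 + 1·2 + 3·3.
Output[0,1]: The receptive field on the input at this output position is [8 1 3 / 9 1 10 / 1 3 1]. Elementwise product with the kernel and sum: 8·2 + 1·1 + 3·1 + 9·1 + 1·1 + 10·2 + 1·-2 + 3·2 + 1·3.

49 57 67 110
75 45 85 126
75 72 88 115
99 117 83 110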